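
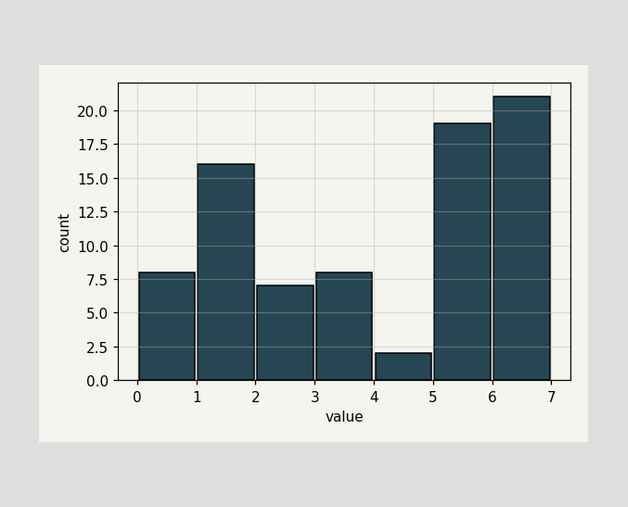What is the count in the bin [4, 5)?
The [4, 5) bin has height 2.

2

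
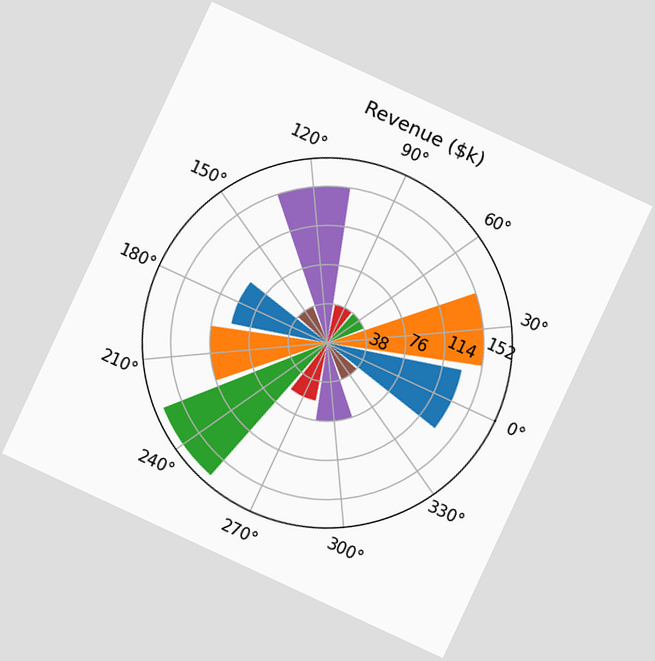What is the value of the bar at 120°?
The chart is tilted about 25° clockwise. The bar at 120° reaches $152k on the radial axis.

$152k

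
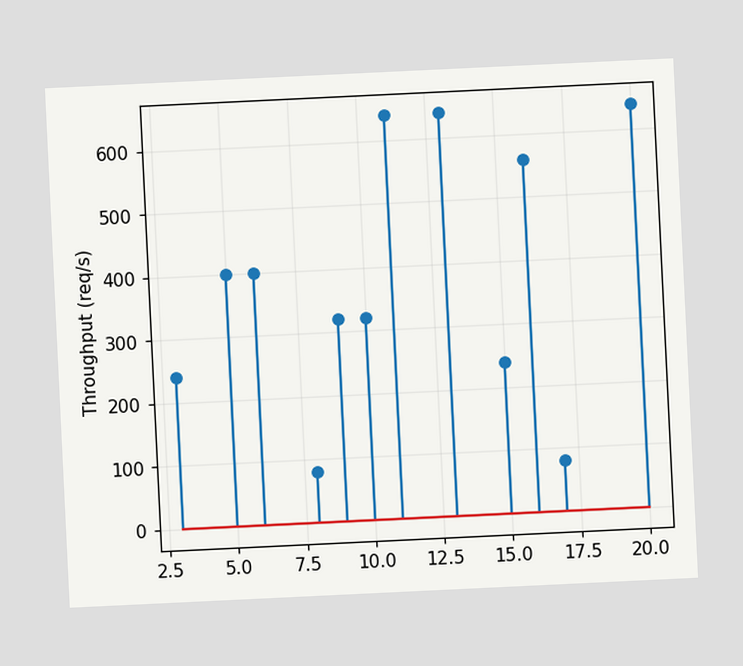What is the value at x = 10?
320req/s

The chart is tilted about 3° counter-clockwise. The stem at x=10 reaches 320req/s.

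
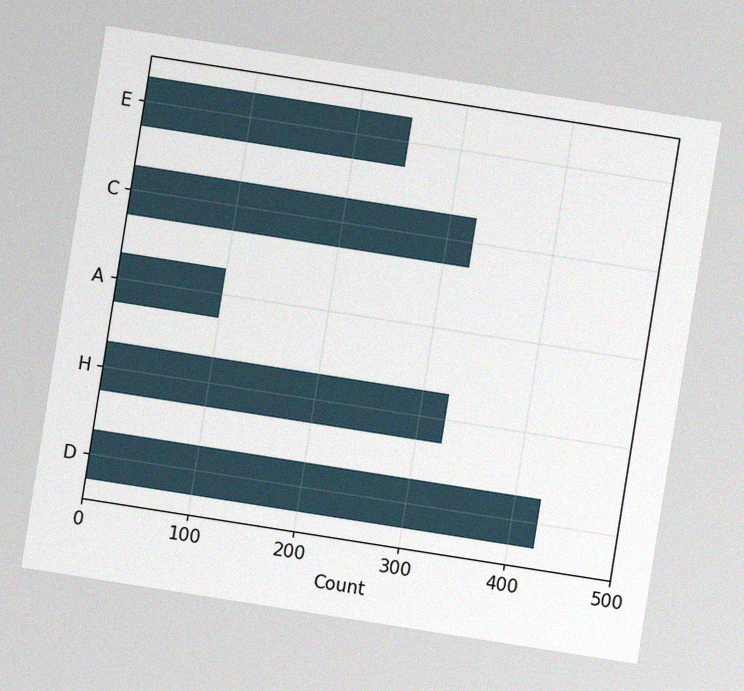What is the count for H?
325

The chart is tilted about 9° clockwise, with some photo noise. Reading along the chart's x-axis, the H bar reaches 325.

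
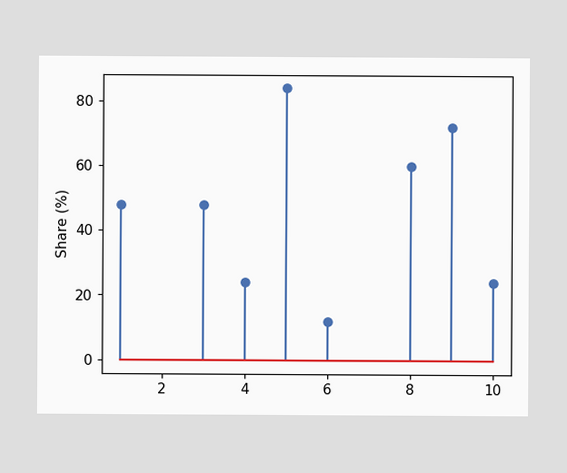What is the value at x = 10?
24%

The stem at x=10 reaches 24%.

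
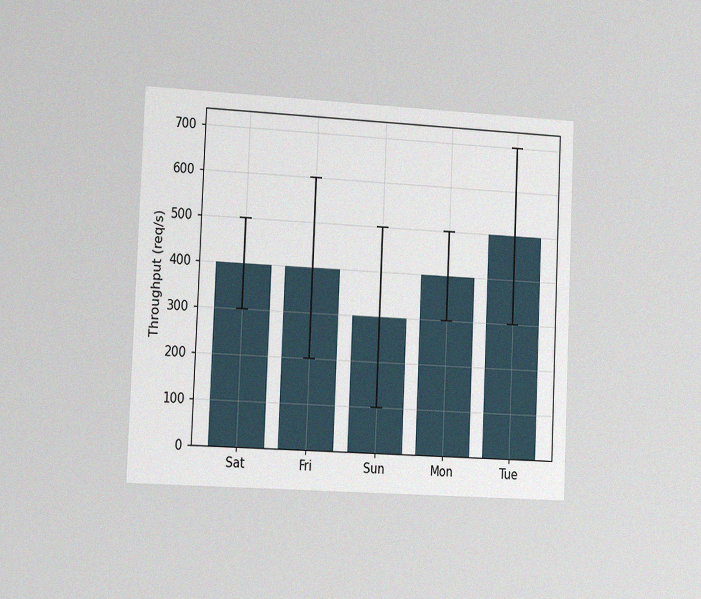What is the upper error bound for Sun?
The chart is tilted about 2° clockwise and viewed slightly from the left, with some photo noise. The Sun bar's upper whisker reaches 500req/s.

500req/s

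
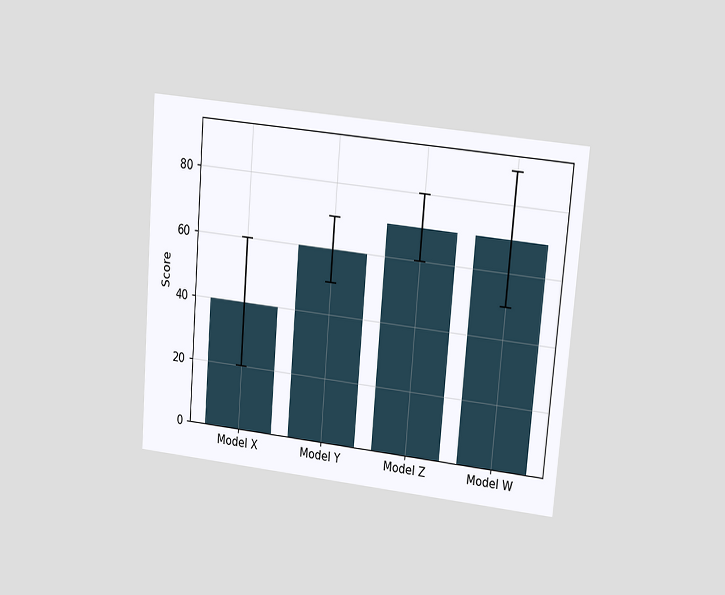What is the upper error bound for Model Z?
The chart is tilted about 5° clockwise and viewed at a slight angle. The Model Z bar's upper whisker reaches 80.

80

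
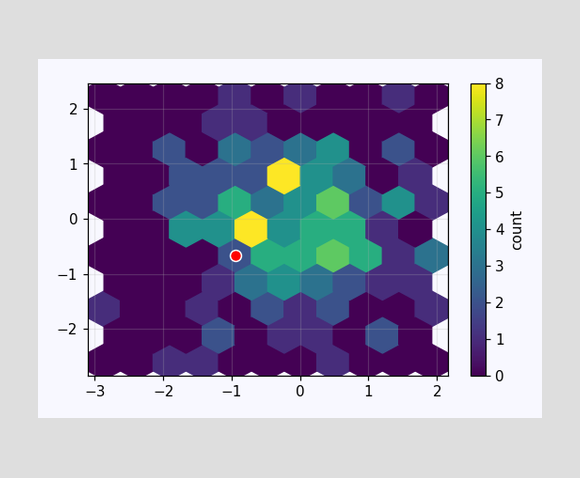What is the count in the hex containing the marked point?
2

The marked hex reads 2 on the colorbar.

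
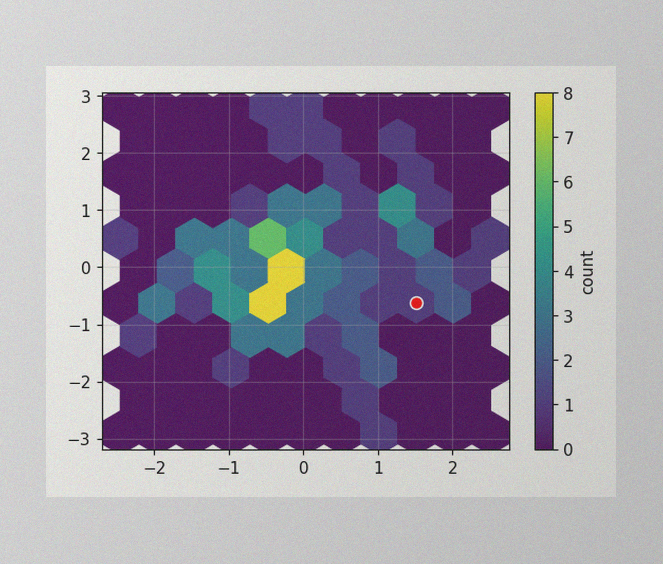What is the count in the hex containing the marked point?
1

The image has some photo noise and uneven lighting. The marked hex reads 1 on the colorbar.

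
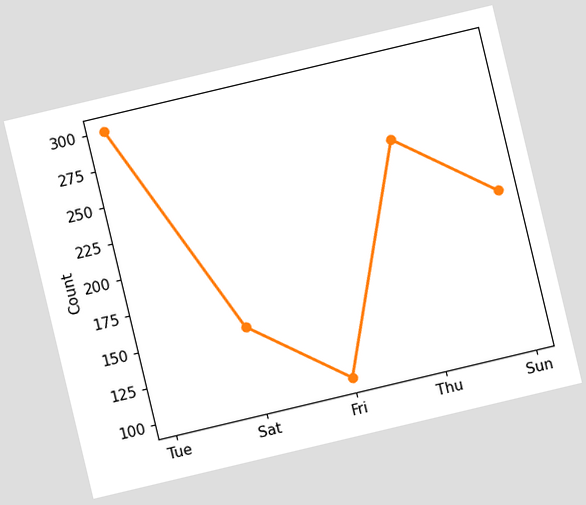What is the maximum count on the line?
The chart is tilted about 13° counter-clockwise. The highest point is at Tue, and reading across to the y-axis gives 300.

300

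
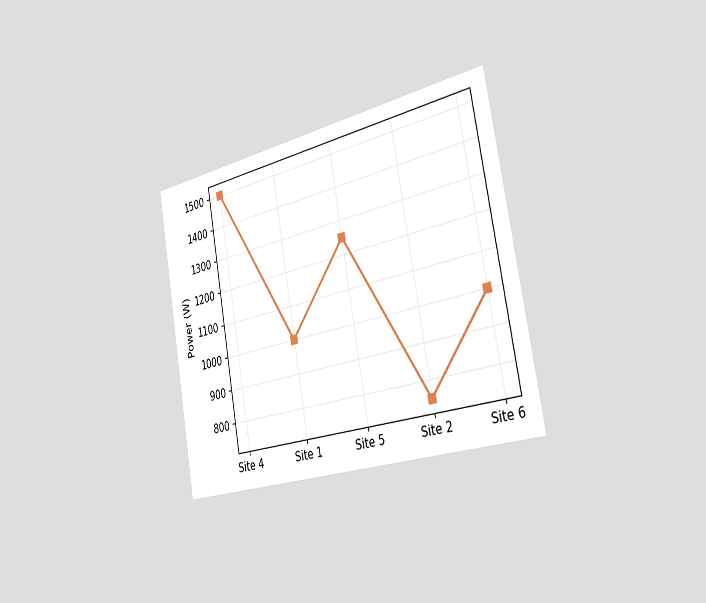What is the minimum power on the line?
750W

The chart is tilted about 10° counter-clockwise and viewed slightly from the right. The lowest point is at Site 2, and reading across to the y-axis gives 750W.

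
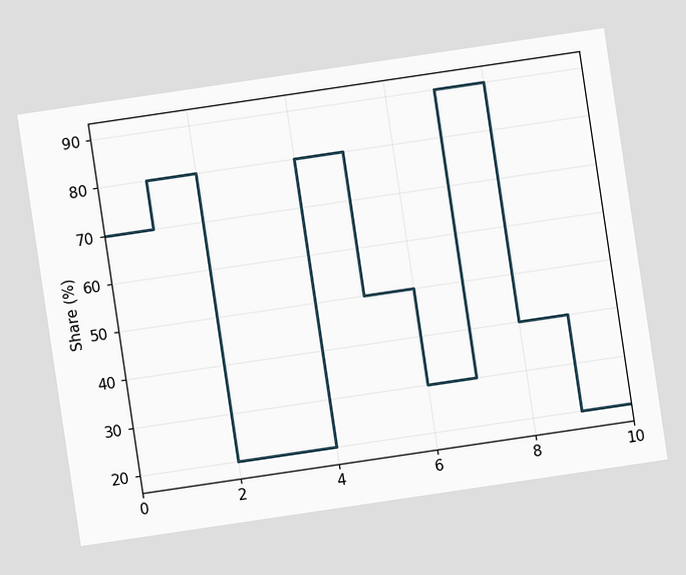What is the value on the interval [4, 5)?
The chart is tilted about 8° counter-clockwise. On [4, 5) the step sits at 80%.

80%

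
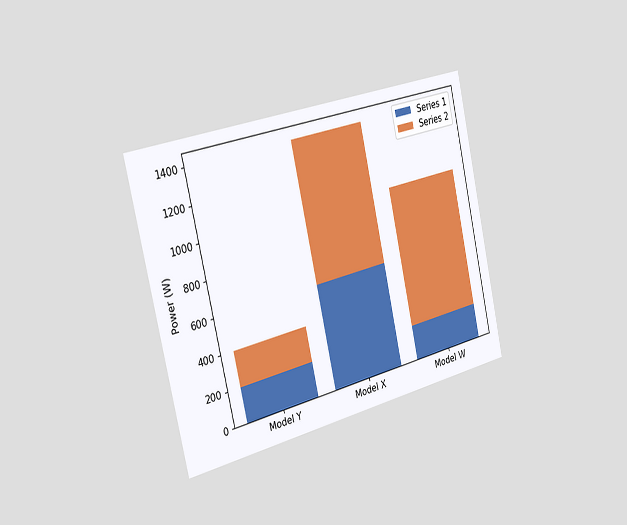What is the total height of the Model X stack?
The chart is tilted about 13° counter-clockwise and viewed slightly from the left. The Model X stack's top reaches 1400W on the y-axis.

1400W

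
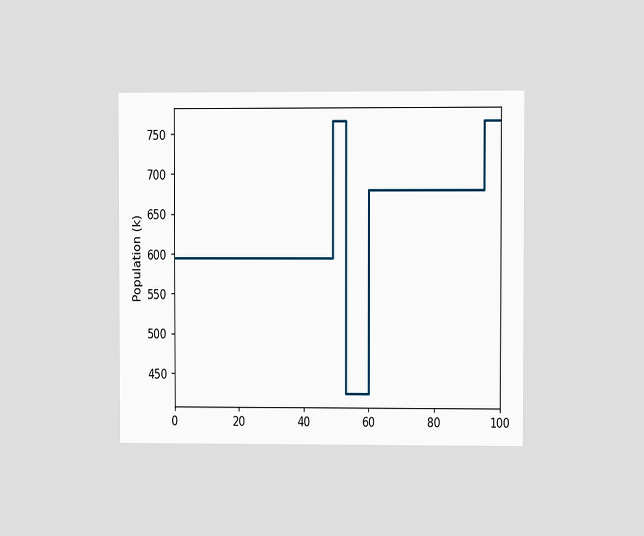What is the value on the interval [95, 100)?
765k

The chart is viewed at a slight angle. On [95, 100) the step sits at 765k.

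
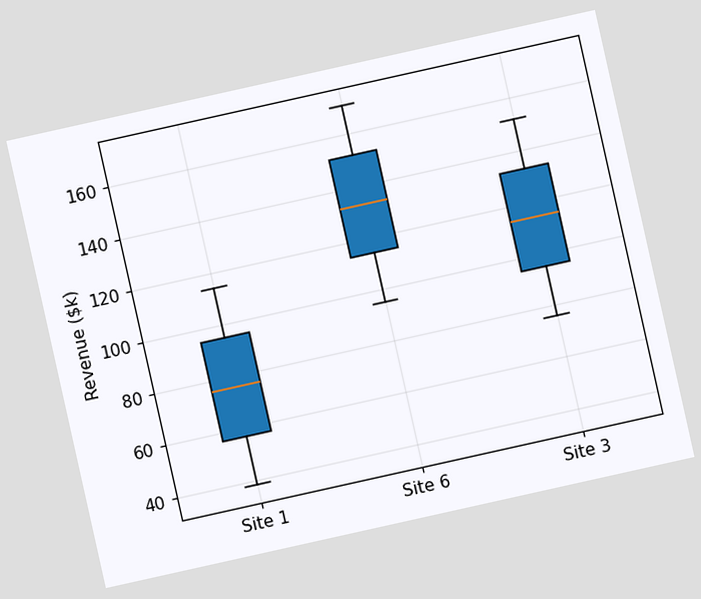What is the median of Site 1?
The chart is tilted about 13° counter-clockwise. The median line in the Site 1 box sits at $76k.

$76k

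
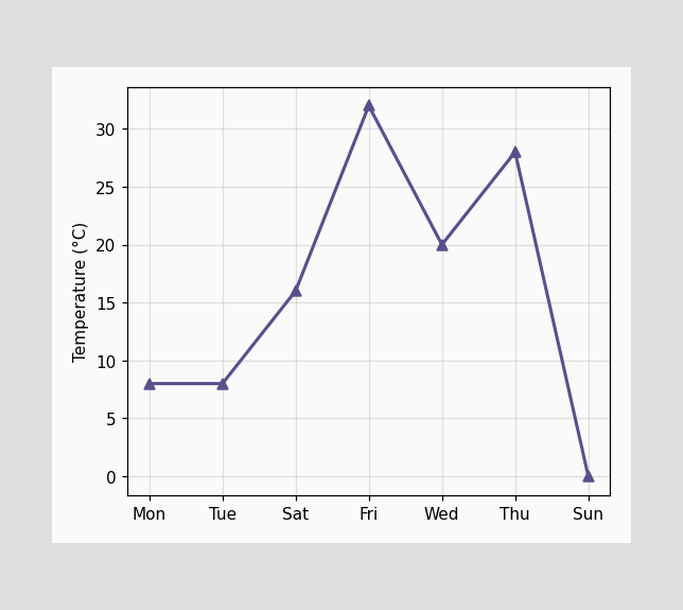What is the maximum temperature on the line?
The highest point is at Fri, and reading across to the y-axis gives 32°C.

32°C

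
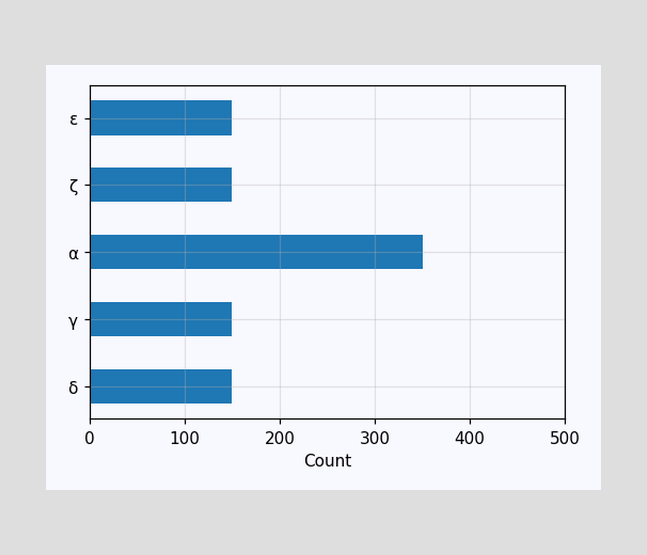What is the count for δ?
150

Reading along the chart's x-axis, the δ bar reaches 150.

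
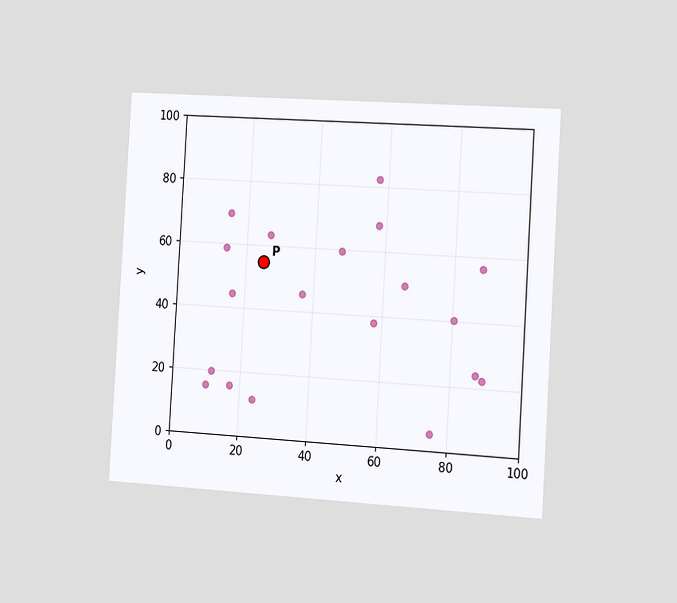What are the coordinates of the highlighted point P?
The chart is tilted about 3° clockwise and viewed slightly from the right. Following the gridlines from P to each axis, P sits at (25, 55).

(25, 55)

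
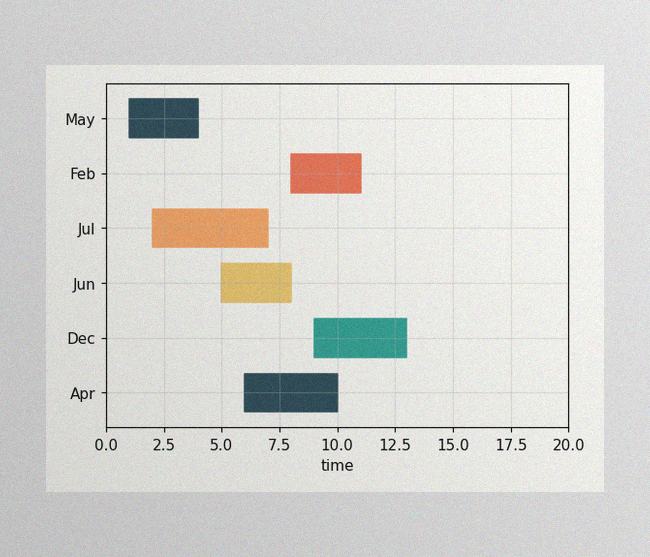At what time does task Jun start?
The image has some photo noise and uneven lighting. The Jun bar begins at t=5.

5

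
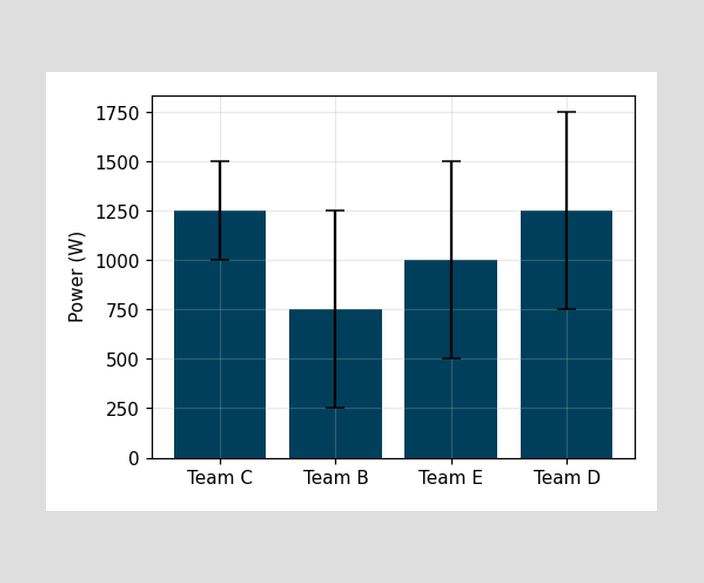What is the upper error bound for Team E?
The Team E bar's upper whisker reaches 1500W.

1500W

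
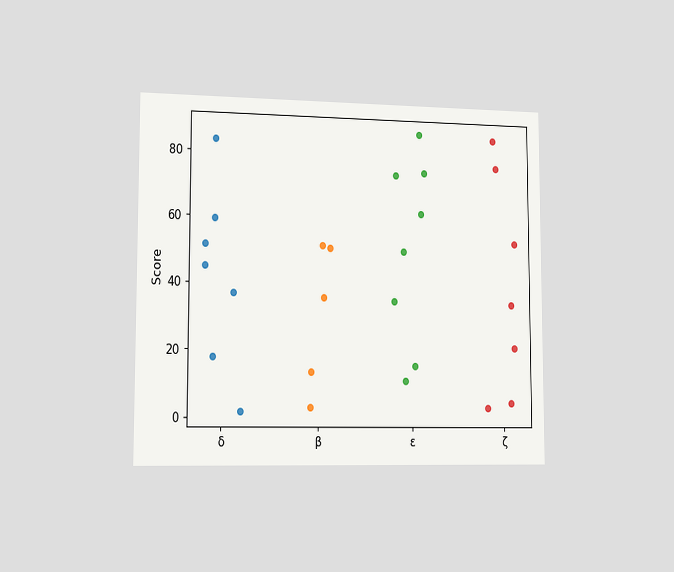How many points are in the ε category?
The chart is viewed slightly from the left. Counting the markers in the ε column gives 8.

8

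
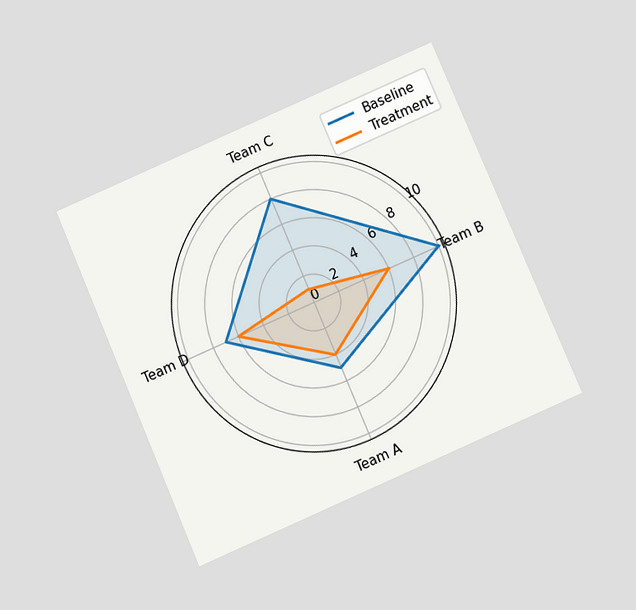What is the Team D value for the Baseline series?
The chart is tilted about 23° counter-clockwise and viewed at a slight angle. On the Team D axis, Baseline reaches 7.

7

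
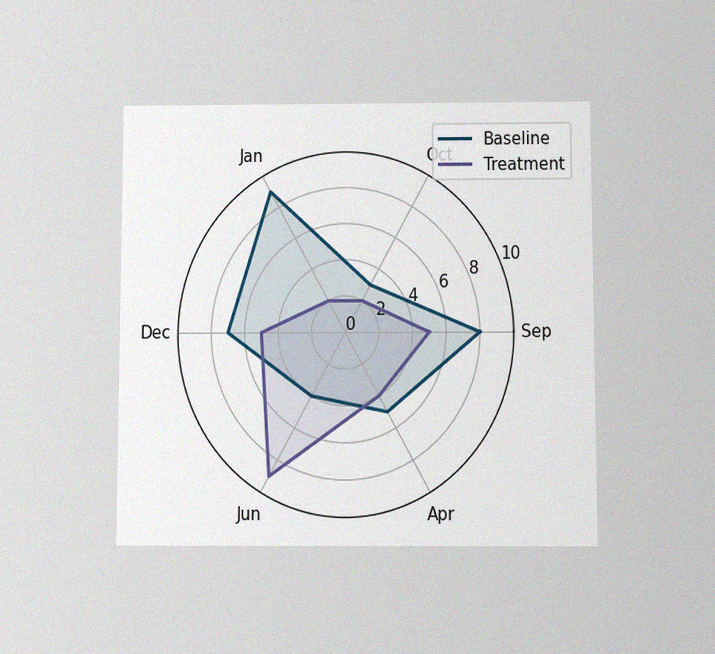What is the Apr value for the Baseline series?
The chart is viewed slightly from below, with some photo noise. On the Apr axis, Baseline reaches 5.

5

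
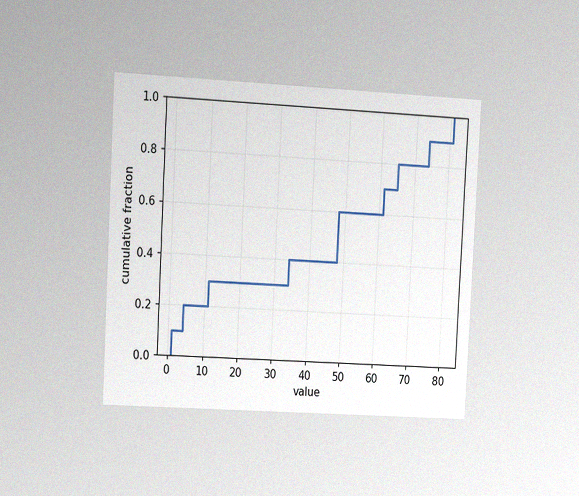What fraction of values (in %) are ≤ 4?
The chart is tilted about 3° clockwise and viewed at a slight angle, with some photo noise. At x=4 the ECDF step is at 20%.

20%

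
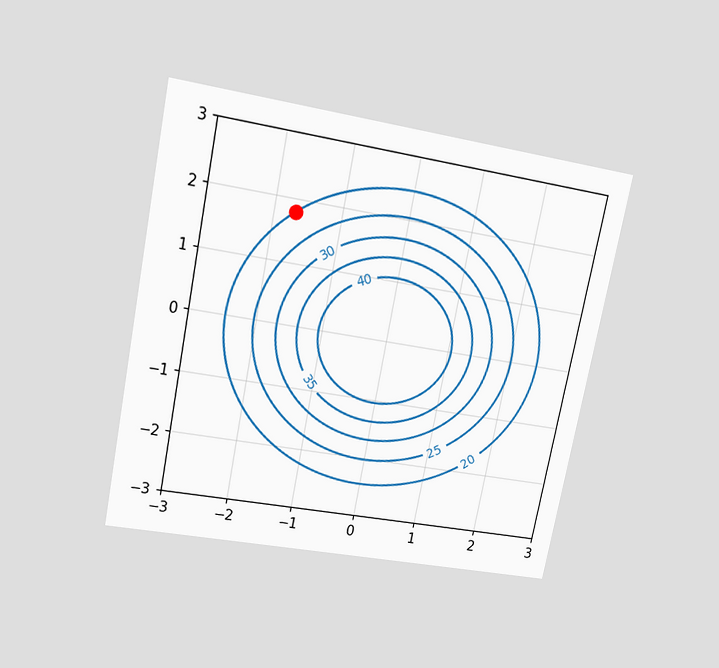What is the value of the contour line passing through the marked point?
The chart is tilted about 11° clockwise and viewed slightly from above. The marked point sits on the contour labelled 20.

20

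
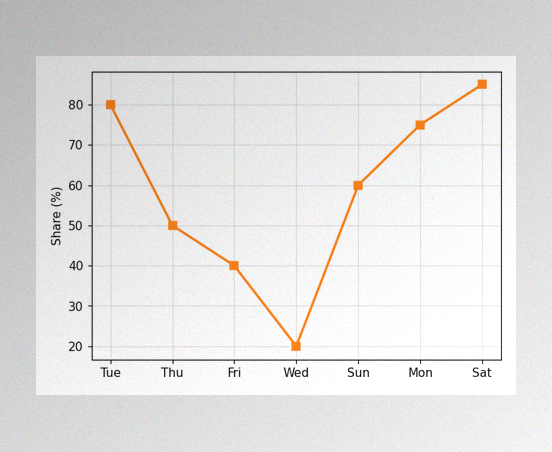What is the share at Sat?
85%

The image has some photo noise and uneven lighting. At Sat, the line is at 85%.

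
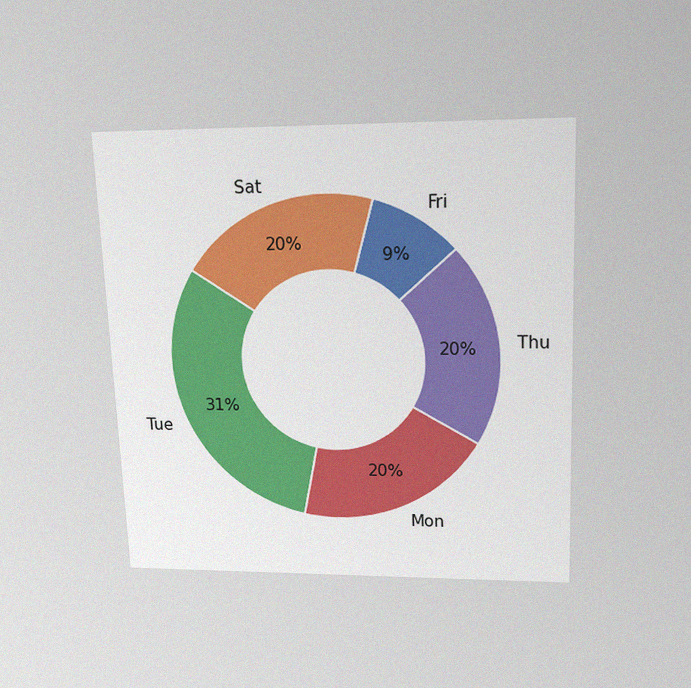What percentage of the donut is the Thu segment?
20%

The chart is tilted about 2° counter-clockwise and viewed slightly from above, with some photo noise. The Thu segment takes up 20% of the ring.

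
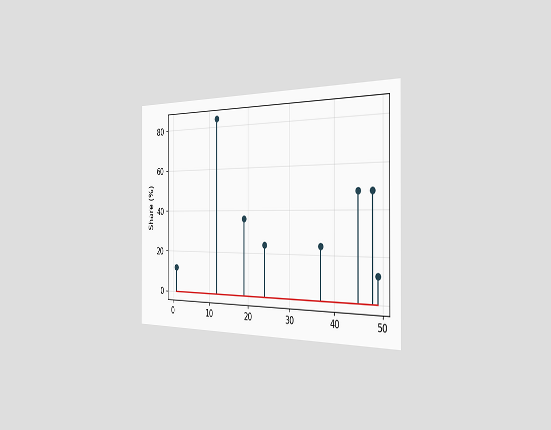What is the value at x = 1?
12%

The chart is viewed slightly from the right. The stem at x=1 reaches 12%.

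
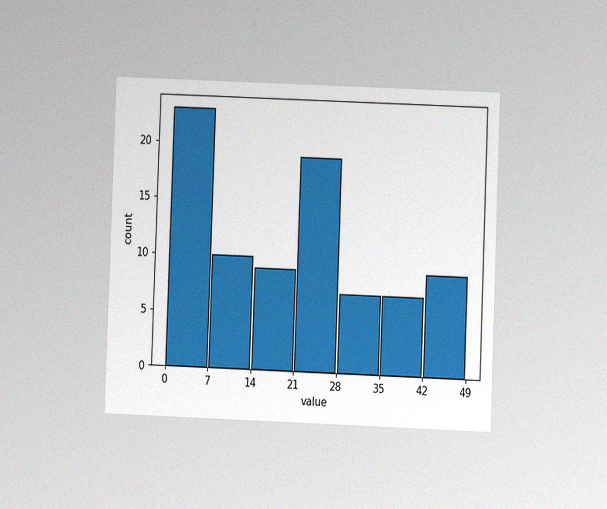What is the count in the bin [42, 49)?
The chart is tilted about 2° clockwise and viewed at a slight angle, with some photo noise. The [42, 49) bin has height 9.

9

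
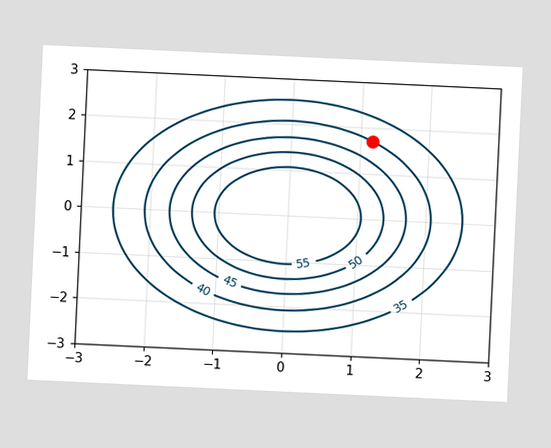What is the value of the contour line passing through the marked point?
40

The chart is tilted about 3° clockwise. The marked point sits on the contour labelled 40.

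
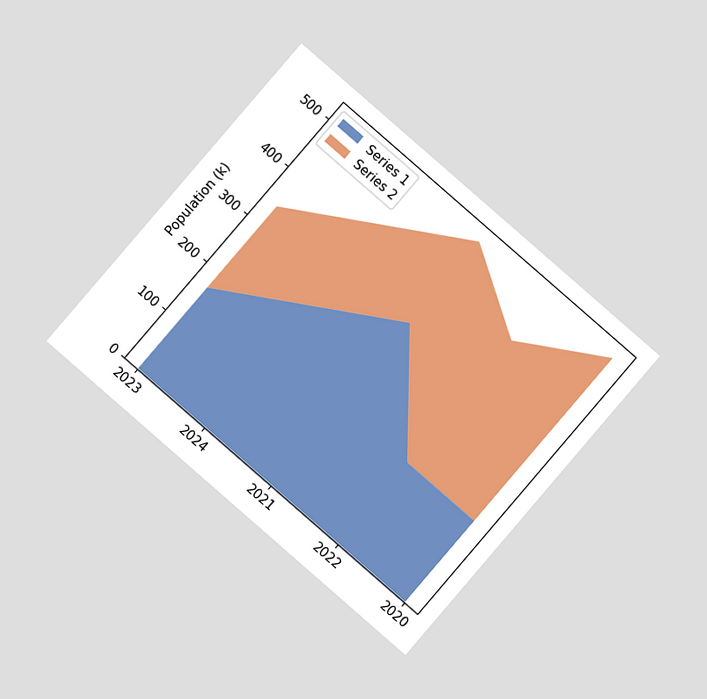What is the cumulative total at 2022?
The chart is tilted about 41° clockwise and viewed at a slight angle. The stacked total at 2022 reaches 425k.

425k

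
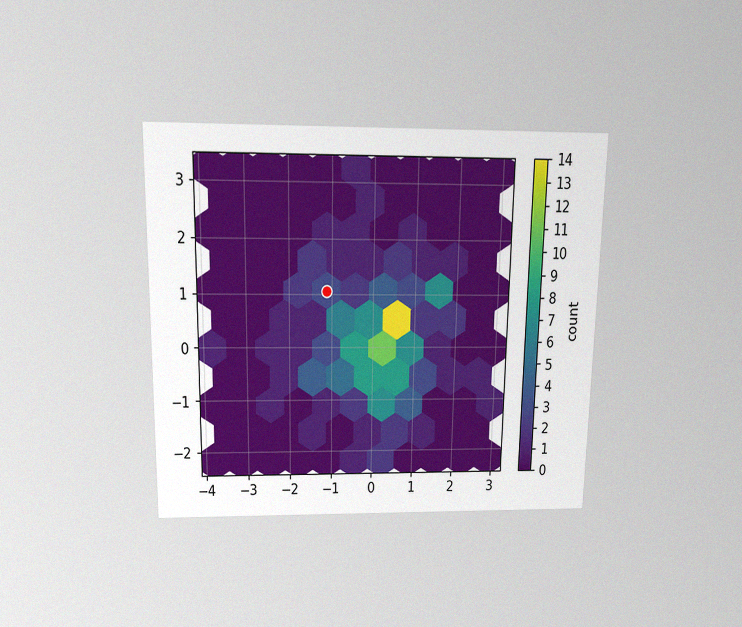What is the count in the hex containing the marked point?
3

The chart is viewed slightly from above, with some photo noise. The marked hex reads 3 on the colorbar.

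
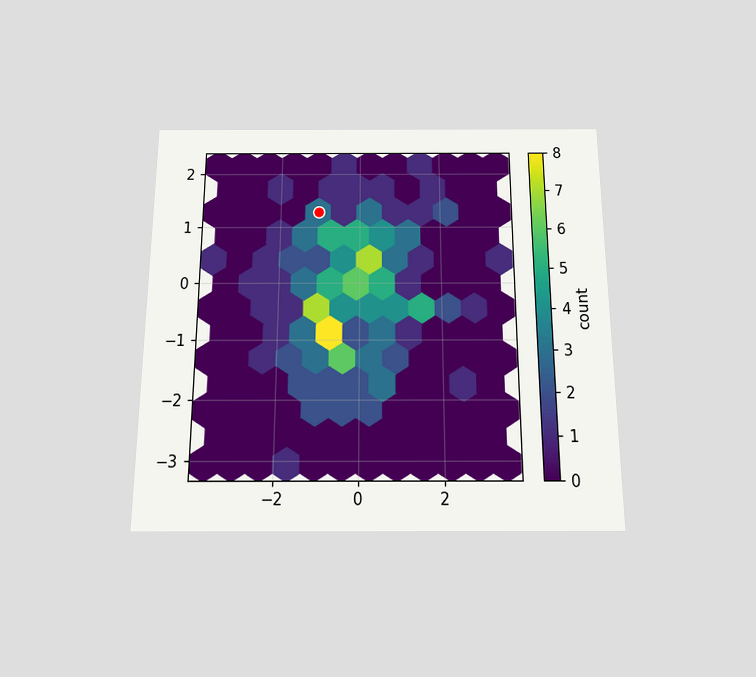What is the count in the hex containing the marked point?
The chart is viewed slightly from below. The marked hex reads 3 on the colorbar.

3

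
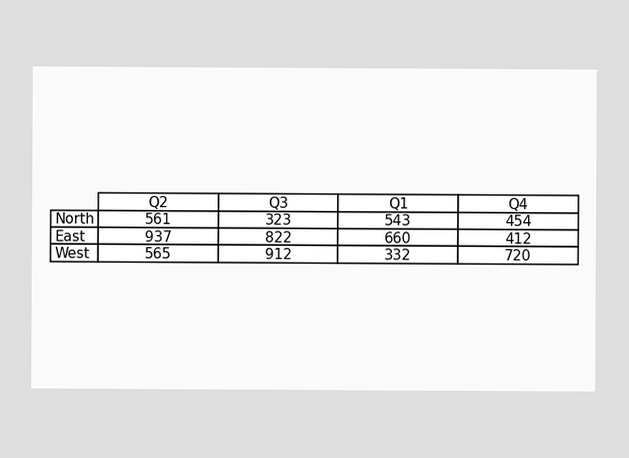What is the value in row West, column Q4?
720

The (West, Q4) cell reads 720.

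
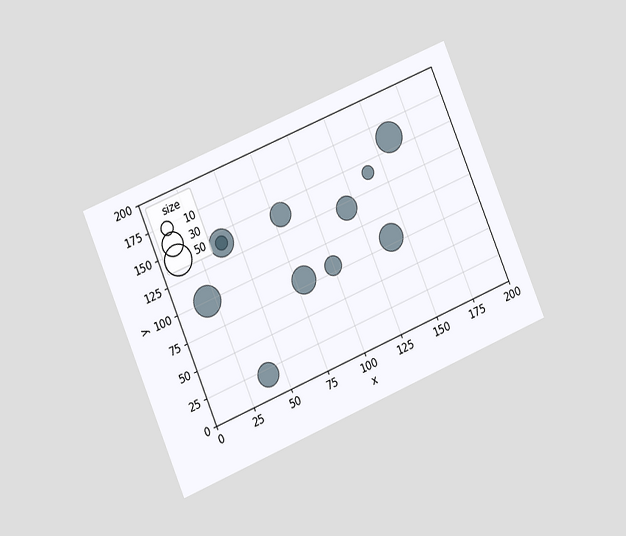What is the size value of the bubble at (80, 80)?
40

The chart is tilted about 23° counter-clockwise and viewed at a slight angle. Matching the bubble at (80, 80) against the size legend gives 40.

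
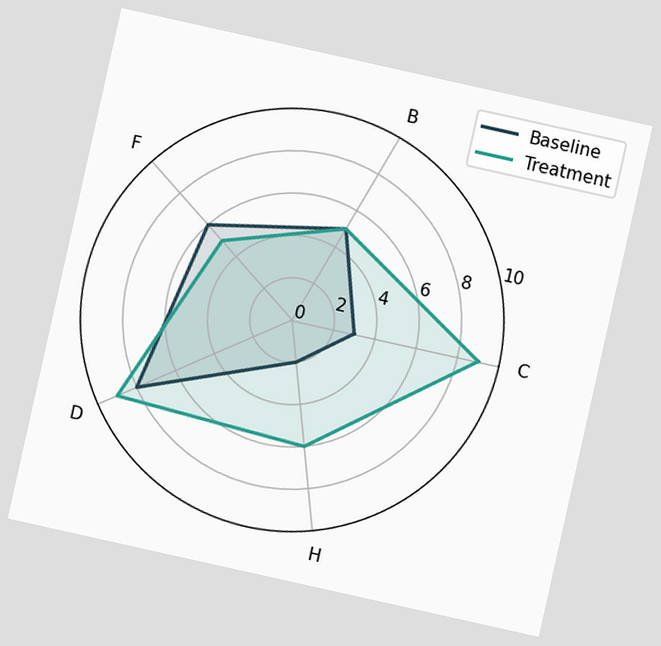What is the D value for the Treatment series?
The chart is tilted about 13° clockwise. On the D axis, Treatment reaches 9.

9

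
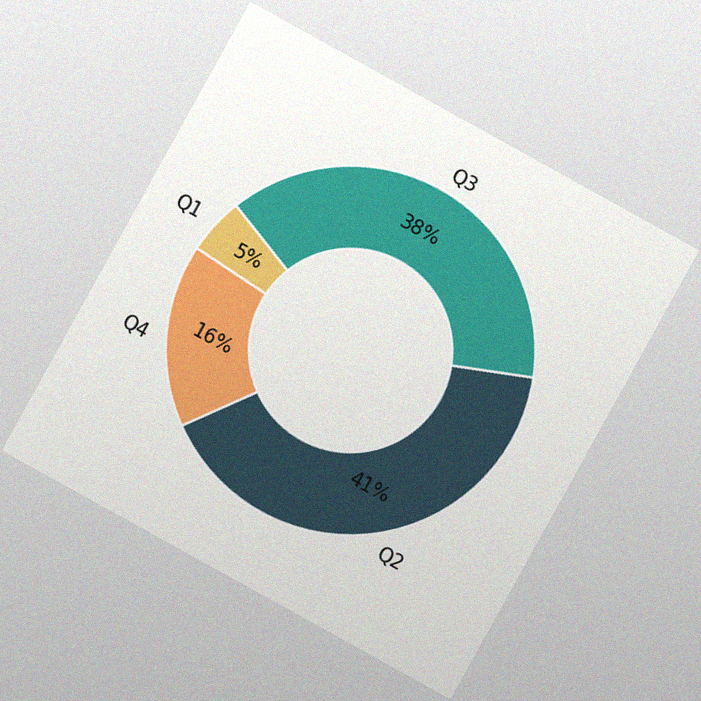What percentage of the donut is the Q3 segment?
The chart is tilted about 29° clockwise, with some photo noise. The Q3 segment takes up 38% of the ring.

38%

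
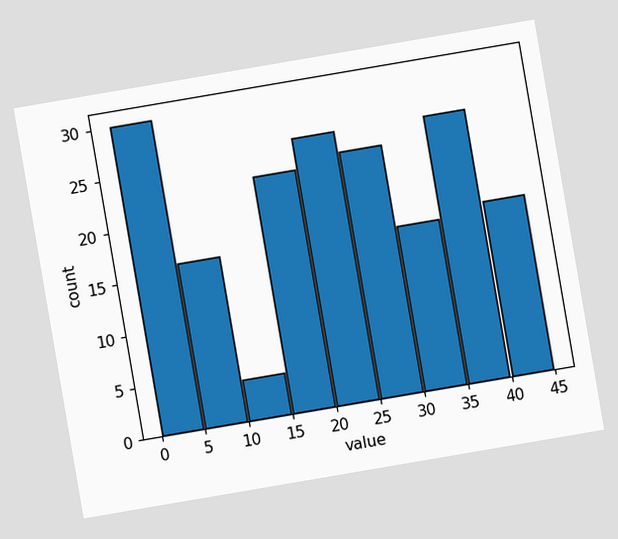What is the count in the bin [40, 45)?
17

The chart is tilted about 10° counter-clockwise. The [40, 45) bin has height 17.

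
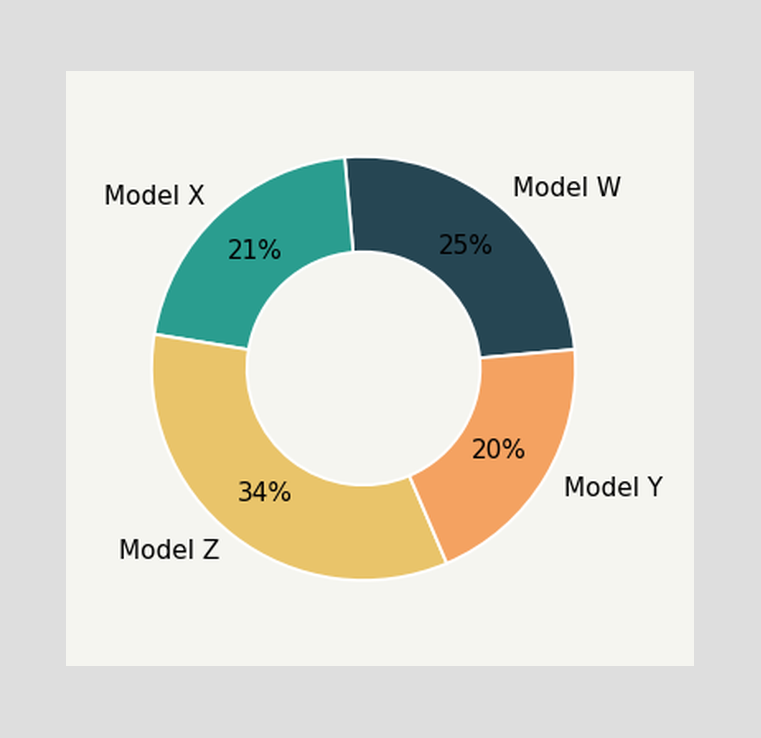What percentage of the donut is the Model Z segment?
The Model Z segment takes up 34% of the ring.

34%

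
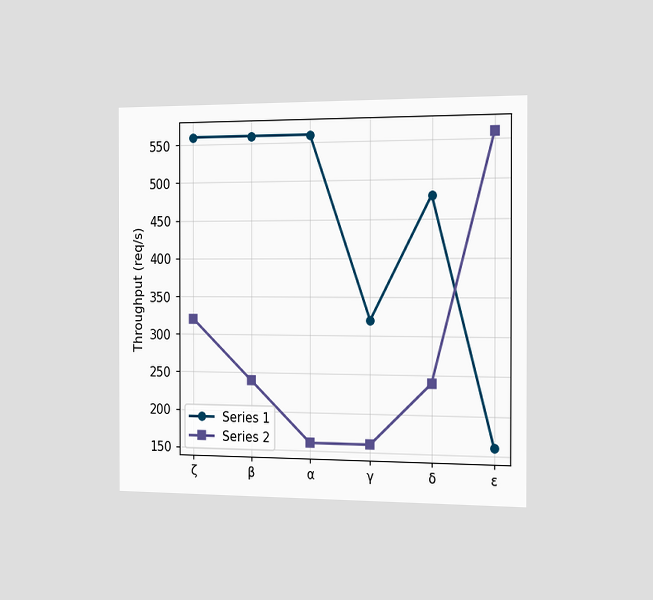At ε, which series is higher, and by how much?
The chart is viewed slightly from the right. At ε, Series 2 sits above the other line by 400req/s.

Series 2, by 400req/s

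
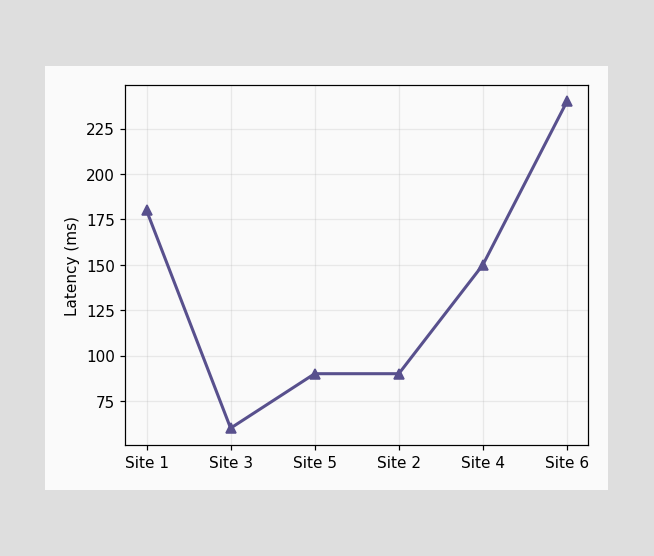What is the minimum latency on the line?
60ms

The lowest point is at Site 3, and reading across to the y-axis gives 60ms.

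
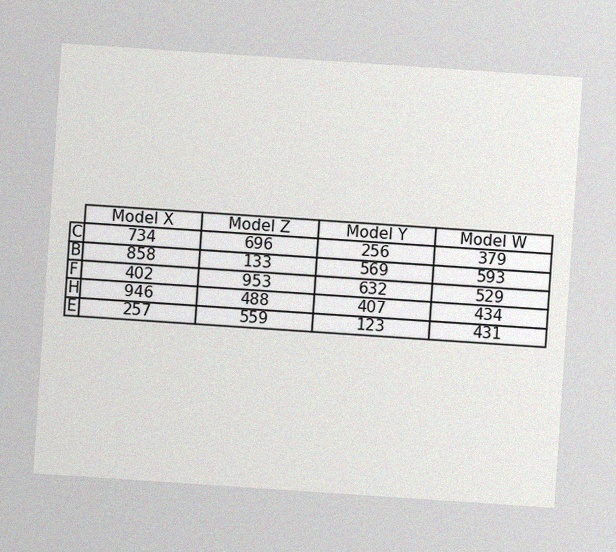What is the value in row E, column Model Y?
The chart is tilted about 4° clockwise, with some photo noise. The (E, Model Y) cell reads 123.

123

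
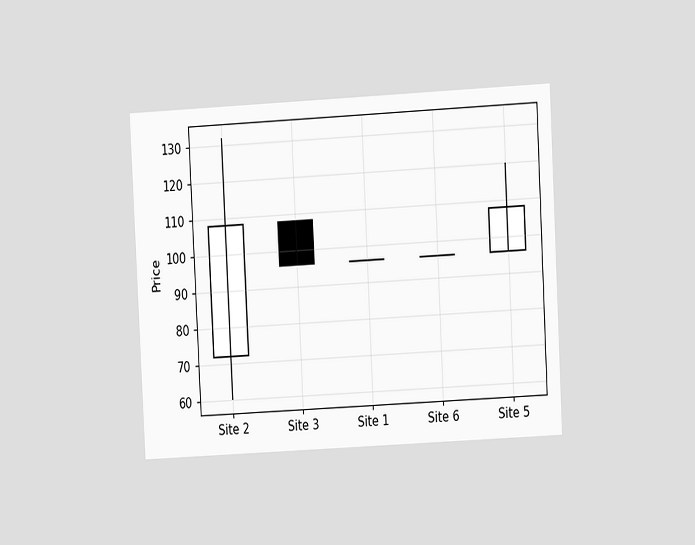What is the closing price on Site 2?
108

The chart is tilted about 3° counter-clockwise and viewed at a slight angle. The Site 2 candle closes at 108.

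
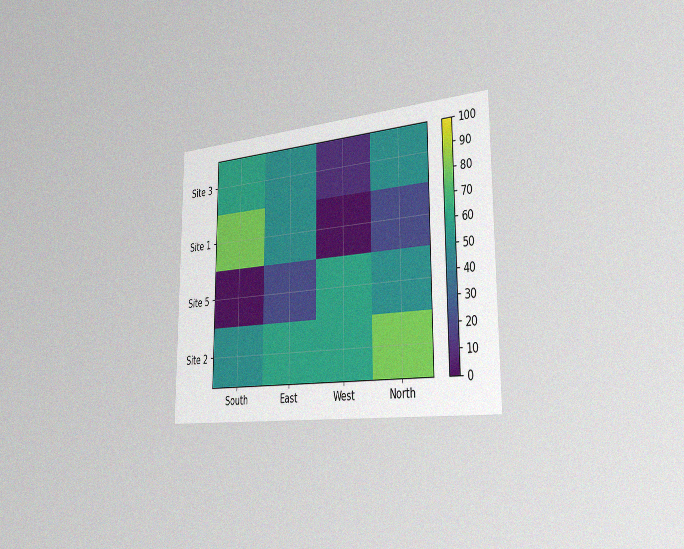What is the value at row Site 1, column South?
80

The chart is viewed slightly from the right, with some photo noise. Matching cell (Site 1, South) against the colorbar gives 80.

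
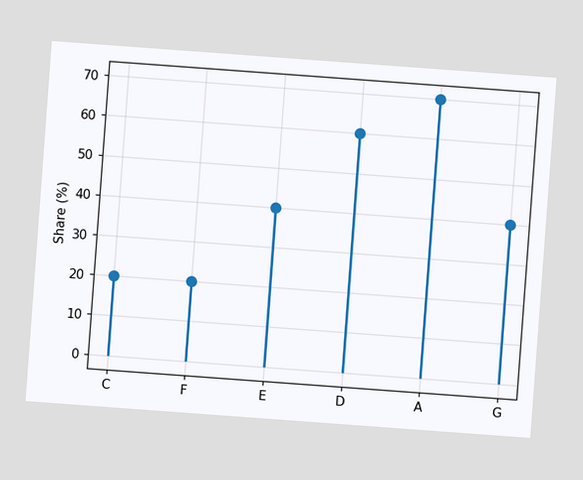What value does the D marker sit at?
The chart is tilted about 4° clockwise. The D marker sits at 60%.

60%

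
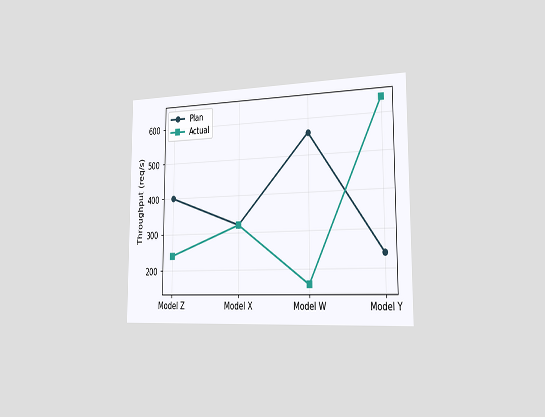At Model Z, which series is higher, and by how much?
The chart is viewed slightly from the right. At Model Z, Plan sits above the other line by 160req/s.

Plan, by 160req/s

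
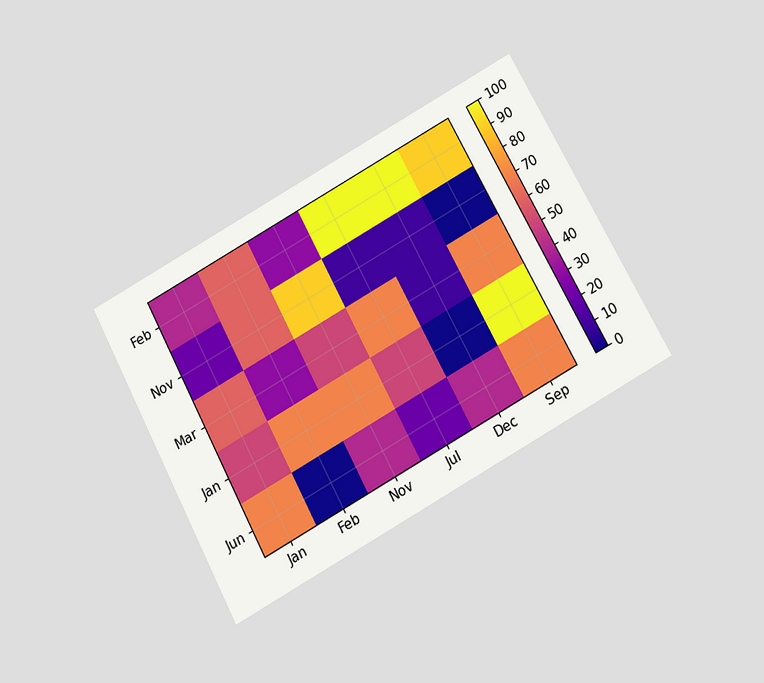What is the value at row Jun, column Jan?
70

The chart is tilted about 28° counter-clockwise and viewed slightly from below. Matching cell (Jun, Jan) against the colorbar gives 70.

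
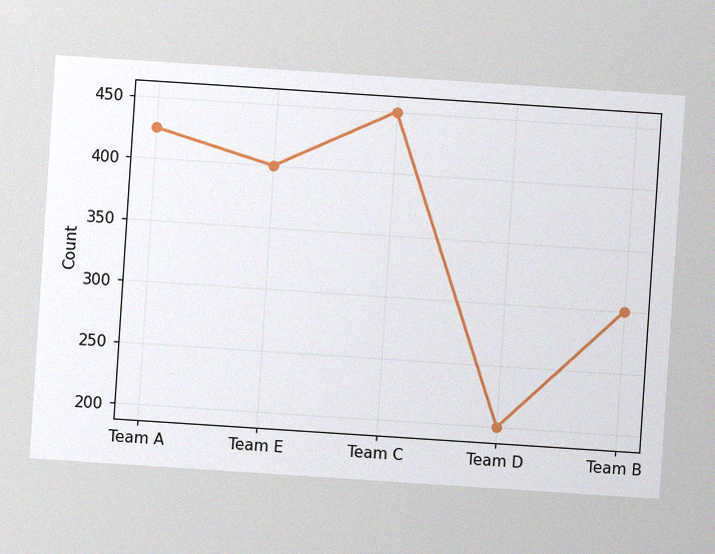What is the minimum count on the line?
200

The chart is tilted about 4° clockwise, with some photo noise. The lowest point is at Team D, and reading across to the y-axis gives 200.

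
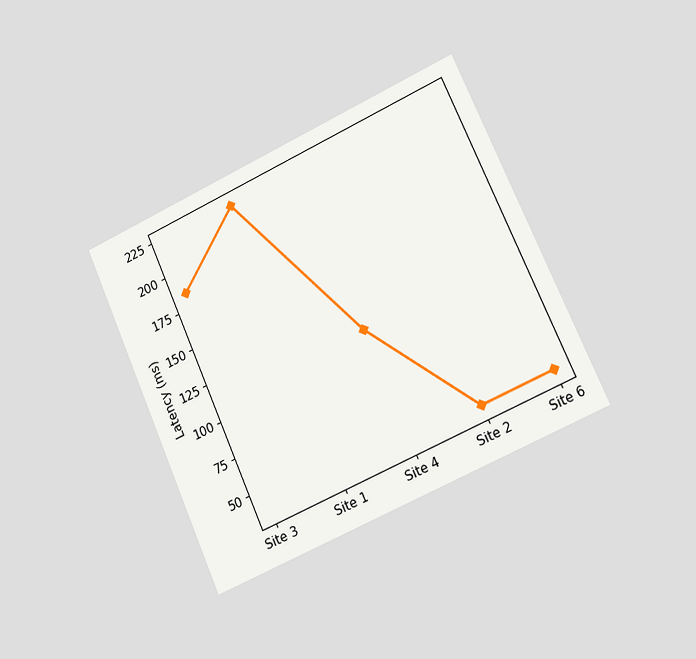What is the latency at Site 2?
37ms

The chart is tilted about 24° counter-clockwise and viewed slightly from the right. At Site 2, the line is at 37ms.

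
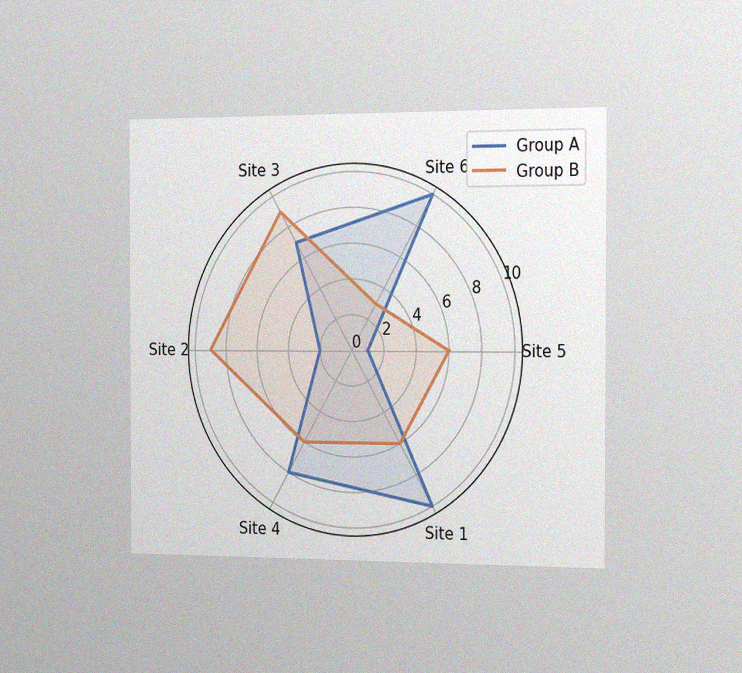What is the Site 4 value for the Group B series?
The chart is viewed slightly from the right, with some photo noise. On the Site 4 axis, Group B reaches 6.

6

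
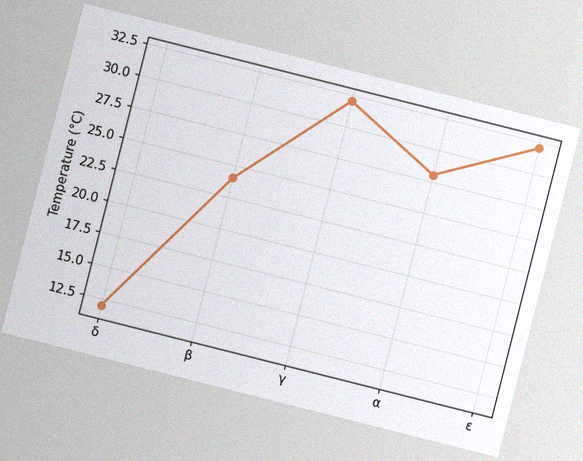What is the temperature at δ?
The chart is tilted about 14° clockwise, with some photo noise. At δ, the line is at 12°C.

12°C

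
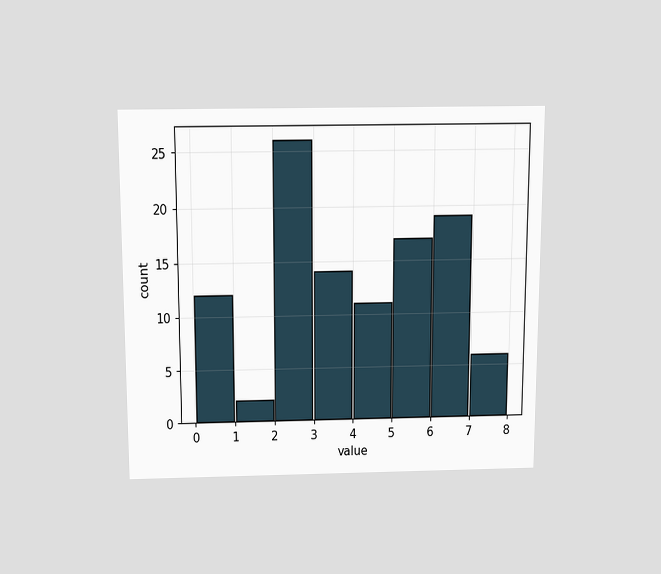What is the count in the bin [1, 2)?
2

The chart is viewed slightly from above. The [1, 2) bin has height 2.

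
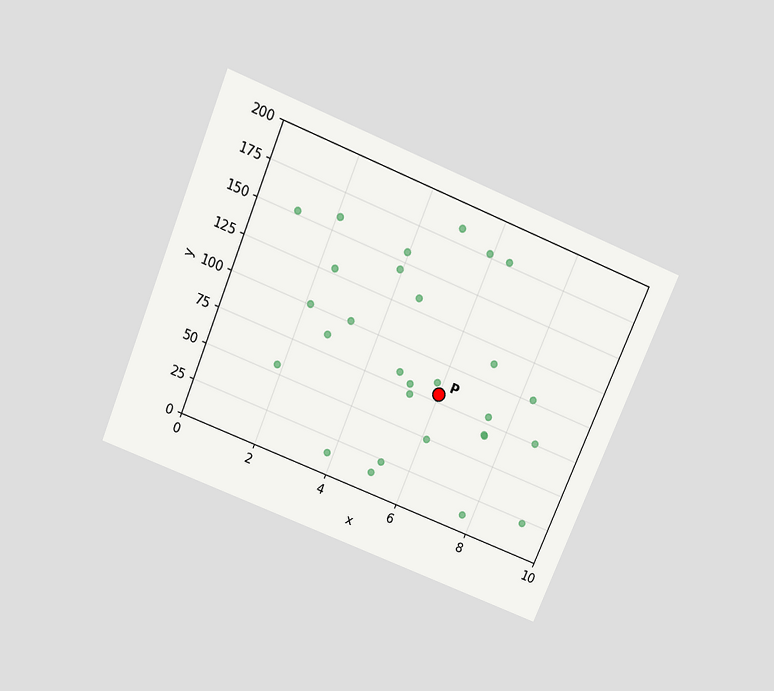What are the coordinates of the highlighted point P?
(6, 80)

The chart is tilted about 22° clockwise and viewed slightly from above. Following the gridlines from P to each axis, P sits at (6, 80).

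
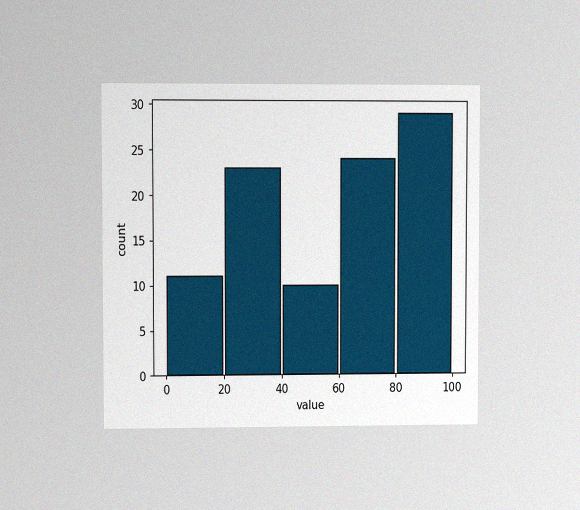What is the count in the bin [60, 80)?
24

The chart is viewed at a slight angle, with some photo noise. The [60, 80) bin has height 24.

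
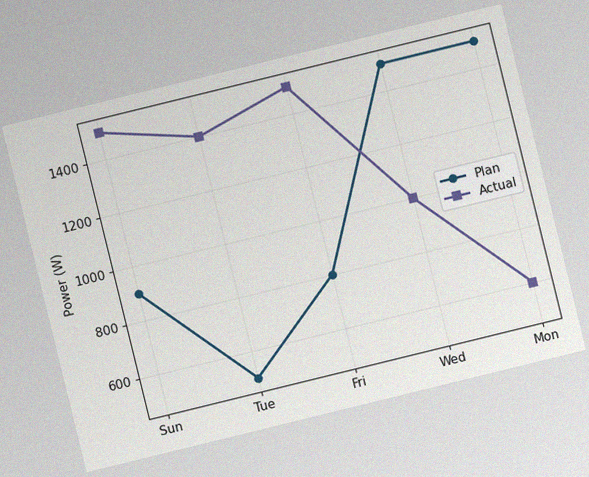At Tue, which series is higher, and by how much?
Actual, by 900W

The chart is tilted about 14° counter-clockwise, with some photo noise. At Tue, Actual sits above the other line by 900W.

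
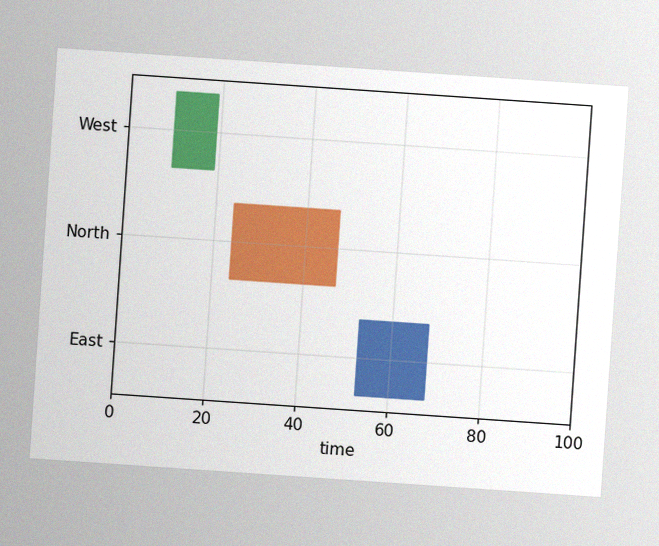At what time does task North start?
The chart is tilted about 4° clockwise, with some photo noise. The North bar begins at t=24.

24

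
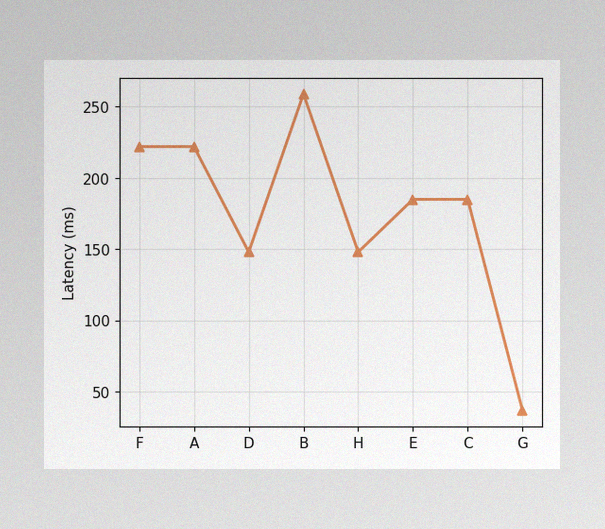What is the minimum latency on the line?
37ms

The image has some photo noise and uneven lighting. The lowest point is at G, and reading across to the y-axis gives 37ms.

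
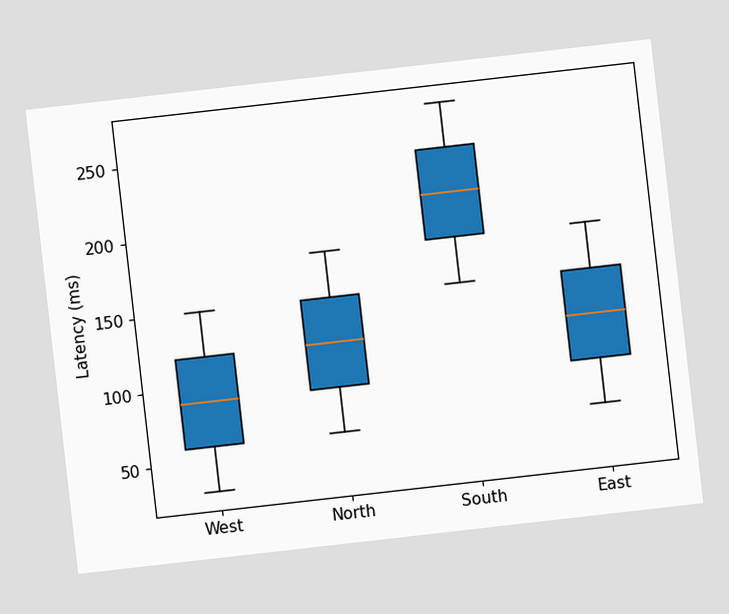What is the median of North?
120ms

The chart is tilted about 6° counter-clockwise. The median line in the North box sits at 120ms.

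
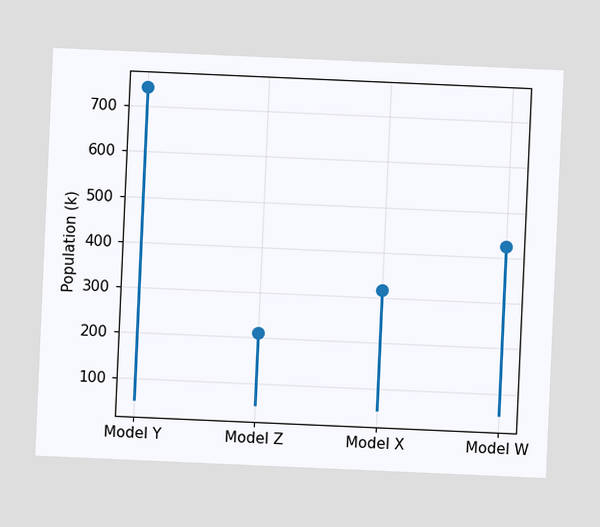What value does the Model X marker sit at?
The chart is tilted about 3° clockwise. The Model X marker sits at 318k.

318k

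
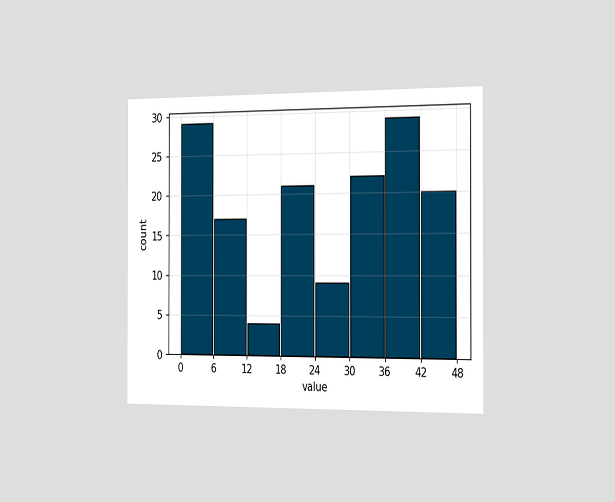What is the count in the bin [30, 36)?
22

The chart is viewed slightly from the right. The [30, 36) bin has height 22.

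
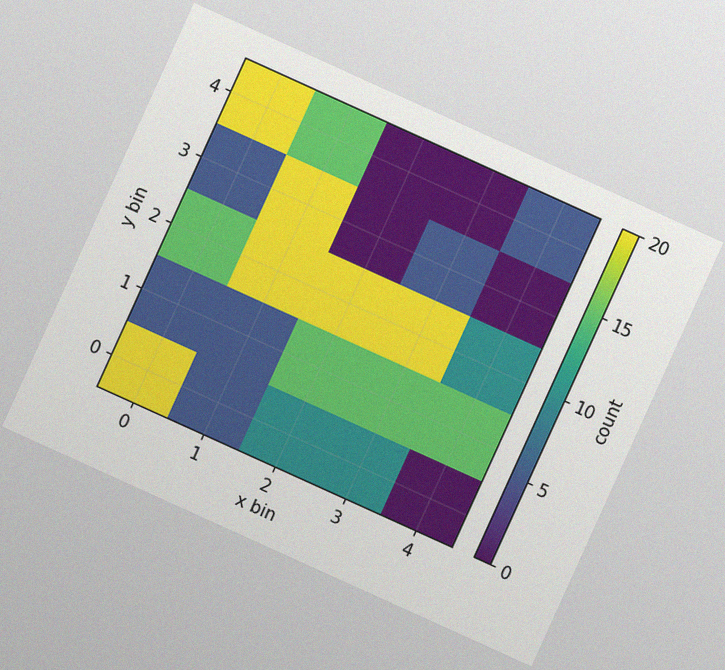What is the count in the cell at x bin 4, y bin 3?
0

The chart is tilted about 24° clockwise, with some photo noise. Matching the cell (4, 3) against the colorbar gives 0.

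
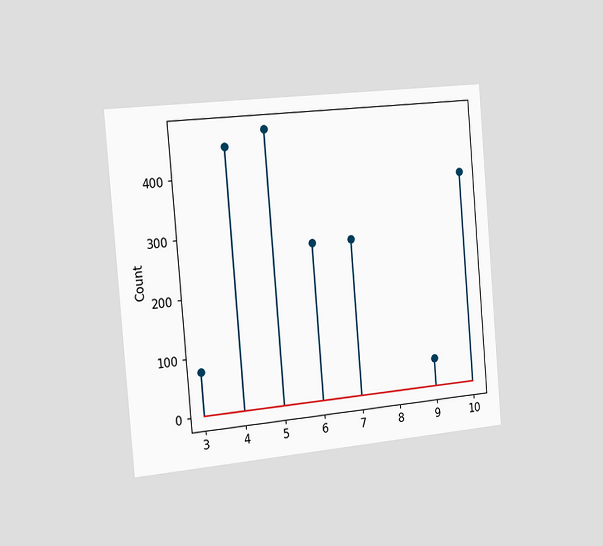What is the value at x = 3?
75

The chart is tilted about 5° counter-clockwise and viewed slightly from the left. The stem at x=3 reaches 75.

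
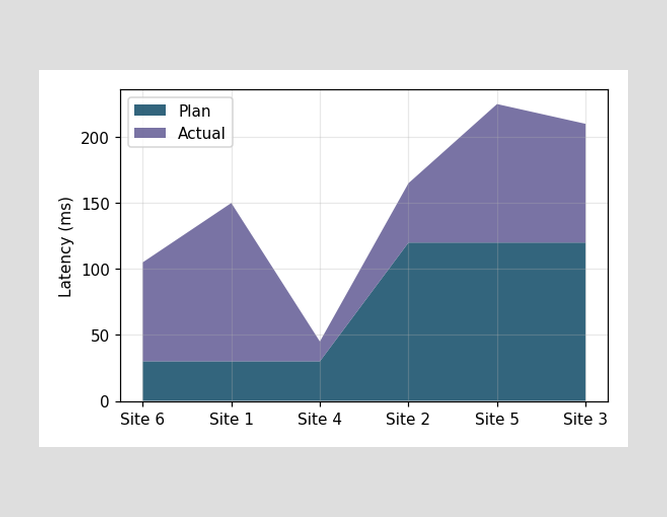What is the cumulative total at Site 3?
The stacked total at Site 3 reaches 210ms.

210ms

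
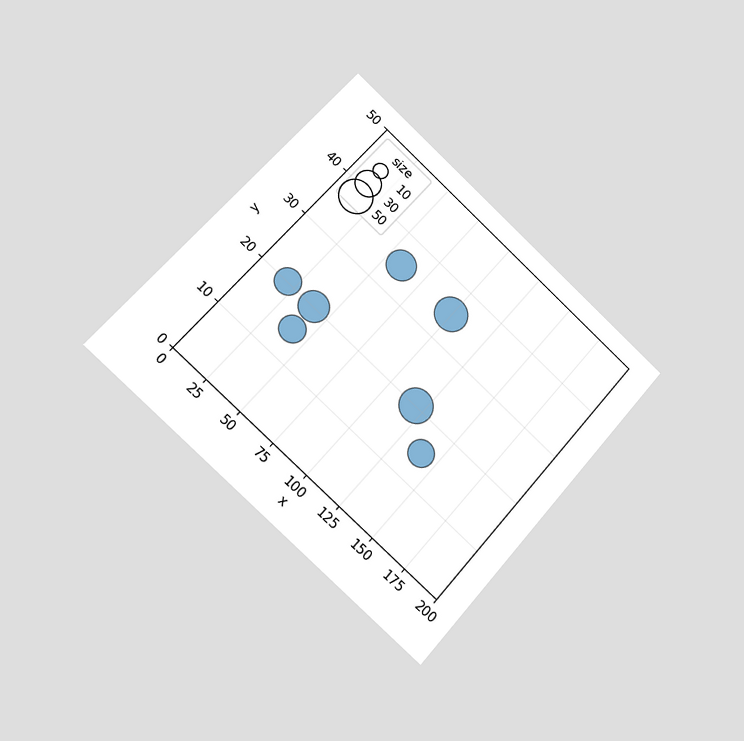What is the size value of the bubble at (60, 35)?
40

The chart is tilted about 42° clockwise and viewed slightly from the left. Matching the bubble at (60, 35) against the size legend gives 40.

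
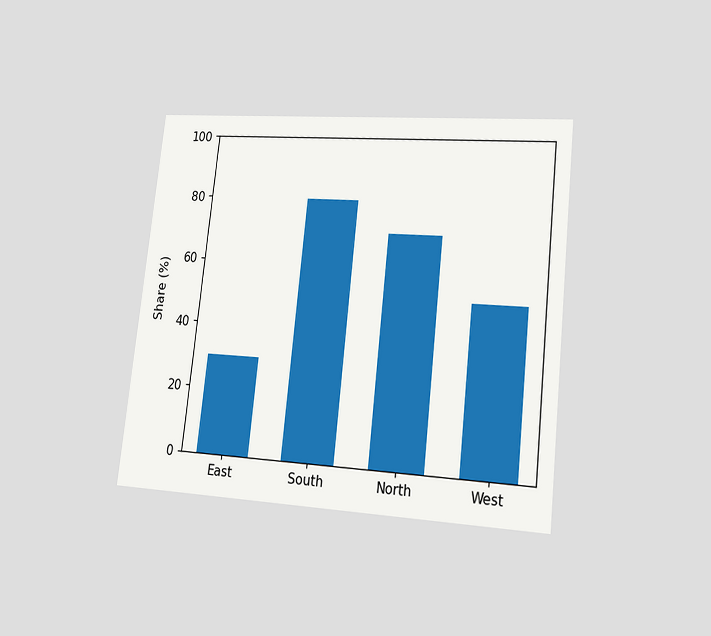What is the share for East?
30%

The chart is tilted about 6° clockwise and viewed at a slight angle. Reading along the chart's y-axis, the East bar reaches 30%.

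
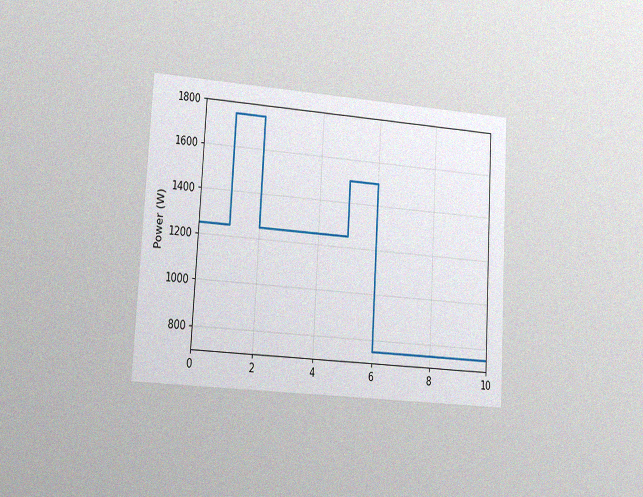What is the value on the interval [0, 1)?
1250W

The chart is tilted about 3° clockwise and viewed at a slight angle, with some photo noise. On [0, 1) the step sits at 1250W.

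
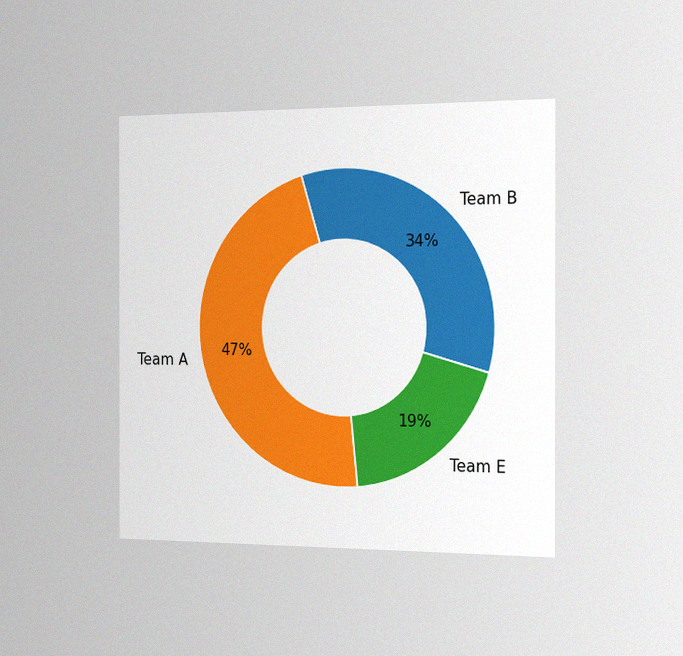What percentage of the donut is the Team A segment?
47%

The chart is viewed slightly from the right, with some photo noise. The Team A segment takes up 47% of the ring.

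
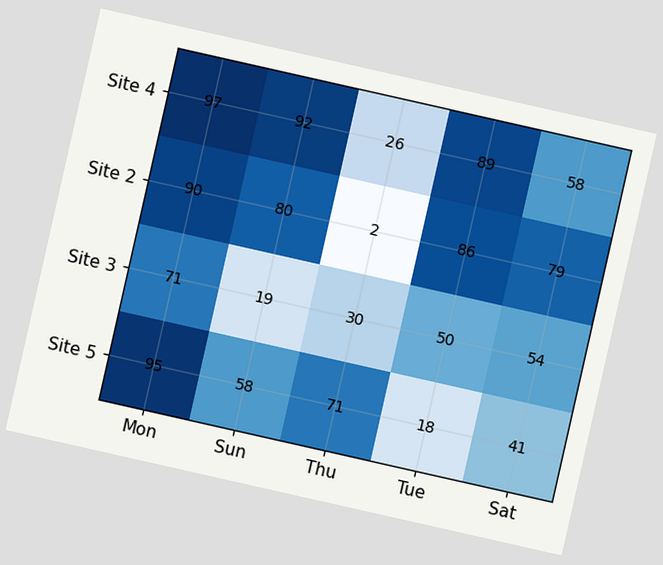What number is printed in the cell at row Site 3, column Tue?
50

The chart is tilted about 13° clockwise. The (Site 3, Tue) cell reads 50.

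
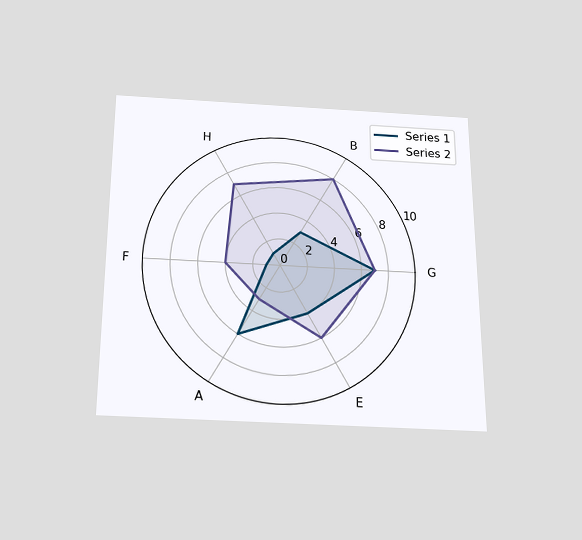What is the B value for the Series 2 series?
8

The chart is viewed slightly from below. On the B axis, Series 2 reaches 8.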